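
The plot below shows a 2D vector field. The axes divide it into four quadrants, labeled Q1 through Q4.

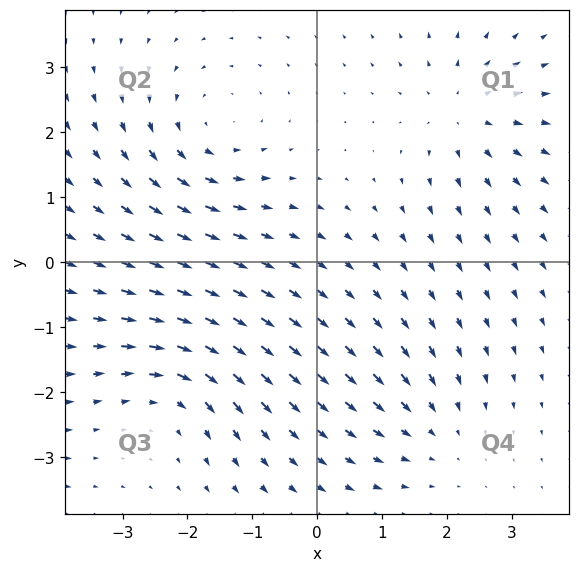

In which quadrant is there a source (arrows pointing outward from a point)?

The source sits at approximately (2.3, 2.3), which lies in quadrant Q1. The divergence there is about +4, positive as expected for a source.

Q1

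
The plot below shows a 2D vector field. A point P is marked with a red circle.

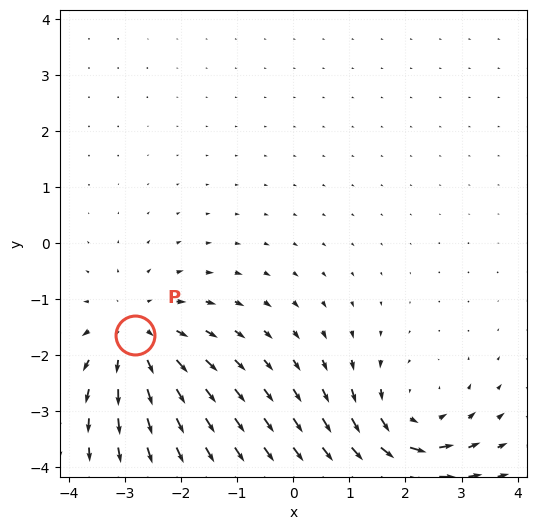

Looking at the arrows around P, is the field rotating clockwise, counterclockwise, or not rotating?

not rotating

Near P at (-2.8, -1.6) the arrows show no circulation. The curl there is ≈0.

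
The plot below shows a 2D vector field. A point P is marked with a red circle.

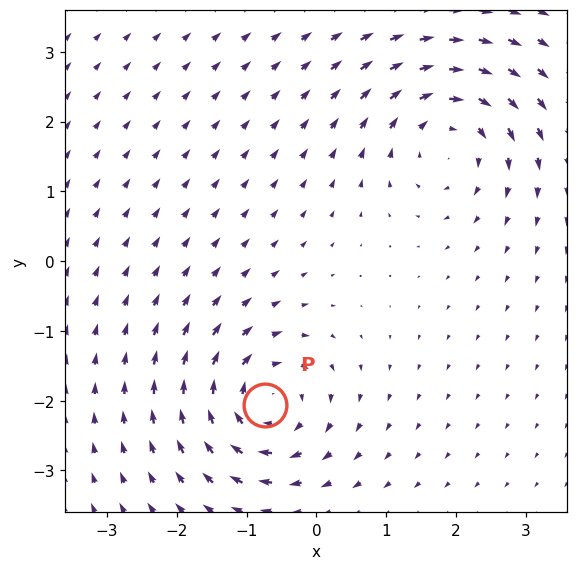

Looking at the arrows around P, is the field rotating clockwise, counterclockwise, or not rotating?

clockwise

Near P at (-0.7, -2.1) the arrows circulate clockwise. The curl (z-component) there is about -6; negative curl means clockwise rotation.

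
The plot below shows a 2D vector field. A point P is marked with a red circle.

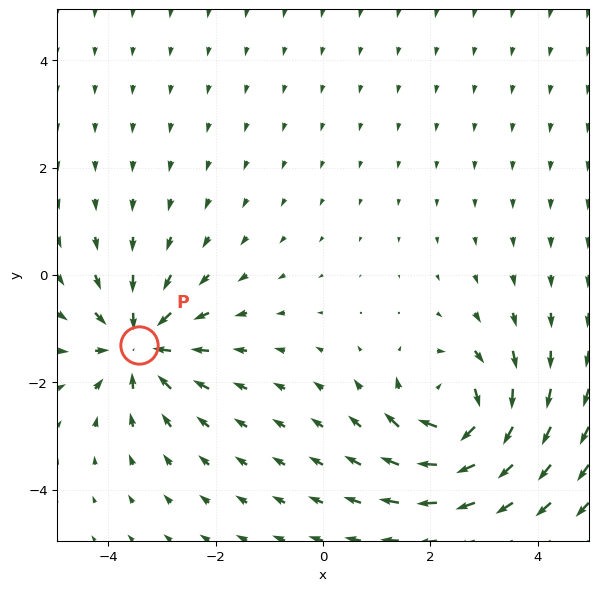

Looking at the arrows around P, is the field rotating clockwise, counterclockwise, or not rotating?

Near P at (-3.4, -1.3) the arrows show no circulation. The curl there is ≈0.

not rotating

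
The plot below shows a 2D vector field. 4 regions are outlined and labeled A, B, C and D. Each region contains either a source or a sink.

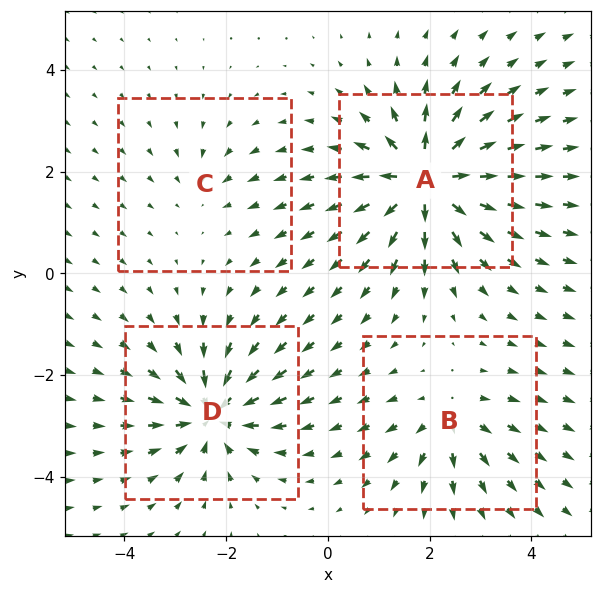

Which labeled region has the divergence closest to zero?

C

Divergence at each region's feature centre — A: about +8, B: about +4, C: about -2, D: about -7. Region C is closest to zero.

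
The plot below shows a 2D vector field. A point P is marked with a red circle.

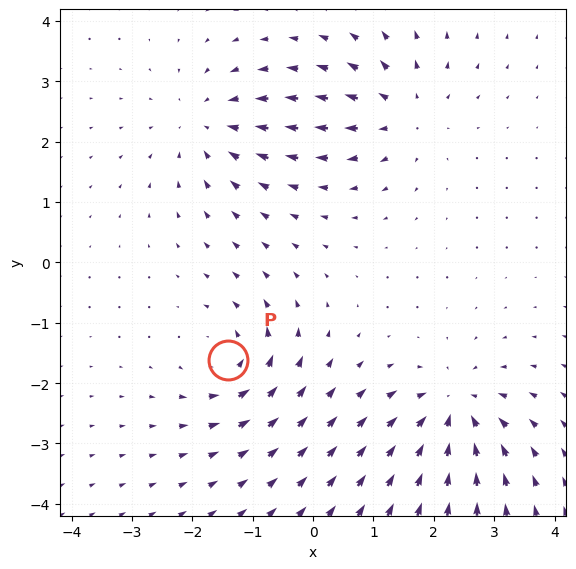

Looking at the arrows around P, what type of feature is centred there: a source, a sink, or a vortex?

At P (-1.4, -1.6) the arrows circulate counterclockwise. Divergence ≈0, curl about +5 — near-zero divergence with nonzero curl is a vortex.

vortex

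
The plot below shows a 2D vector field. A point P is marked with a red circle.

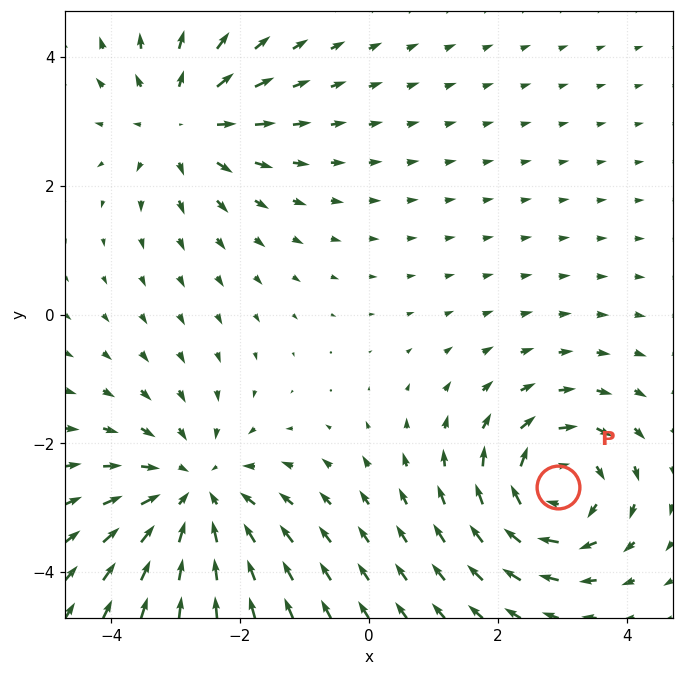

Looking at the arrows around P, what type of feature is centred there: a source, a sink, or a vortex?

vortex

At P (2.9, -2.7) the arrows circulate clockwise. Divergence ≈0, curl about -5 — near-zero divergence with nonzero curl is a vortex.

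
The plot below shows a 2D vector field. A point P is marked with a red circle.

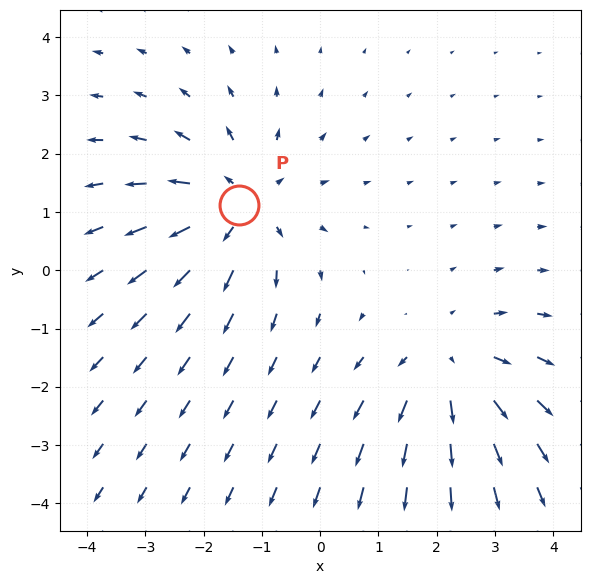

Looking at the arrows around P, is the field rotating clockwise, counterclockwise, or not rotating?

Near P at (-1.4, 1.1) the arrows show no circulation. The curl there is ≈0.

not rotating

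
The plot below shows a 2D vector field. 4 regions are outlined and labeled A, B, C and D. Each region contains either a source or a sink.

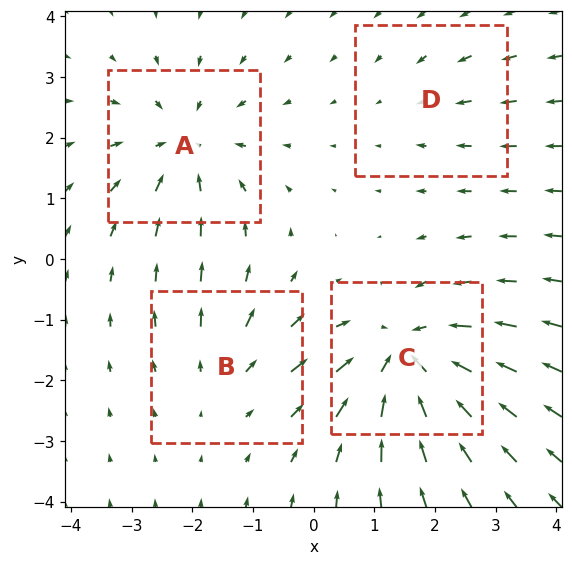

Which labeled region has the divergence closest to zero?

Divergence at each region's feature centre — A: about -5, B: about +3, C: about -6, D: about -2. Region D is closest to zero.

D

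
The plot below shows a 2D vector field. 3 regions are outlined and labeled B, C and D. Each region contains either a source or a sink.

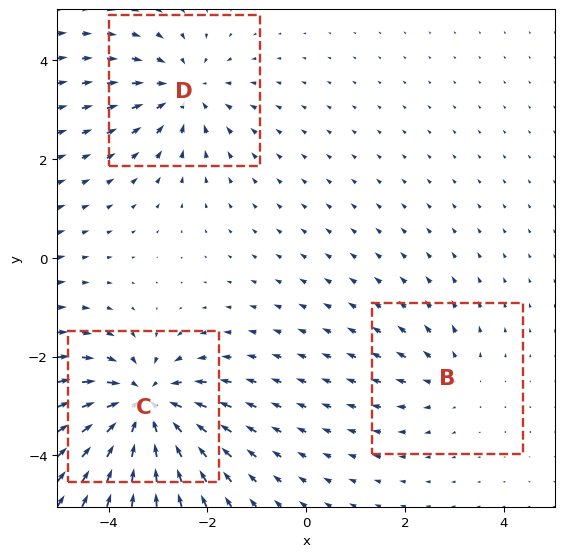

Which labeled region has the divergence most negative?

C

Divergence at each region's feature centre — B: about +2, C: about -5, D: about -3. Region C is most negative.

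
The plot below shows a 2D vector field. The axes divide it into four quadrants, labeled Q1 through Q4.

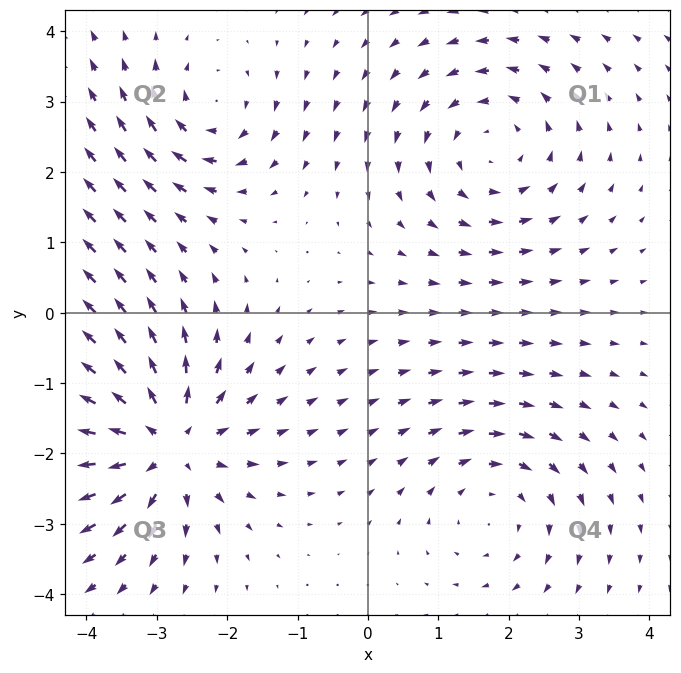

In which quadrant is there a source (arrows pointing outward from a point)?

Q3

The source sits at approximately (-2.9, -1.9), which lies in quadrant Q3. The divergence there is about +6, positive as expected for a source.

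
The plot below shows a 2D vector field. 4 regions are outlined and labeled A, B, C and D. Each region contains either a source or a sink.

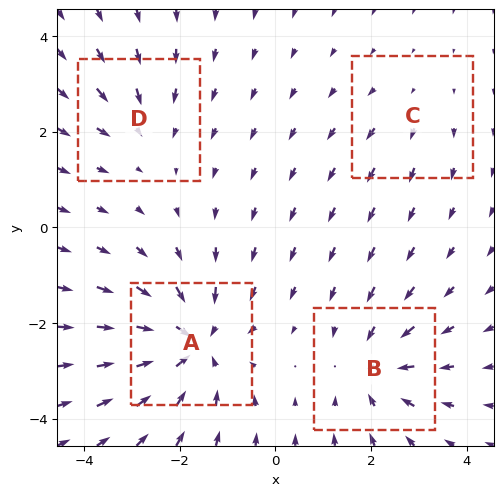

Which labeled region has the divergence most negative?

A

Divergence at each region's feature centre — A: about -6, B: about -4, C: about +2, D: about -3. Region A is most negative.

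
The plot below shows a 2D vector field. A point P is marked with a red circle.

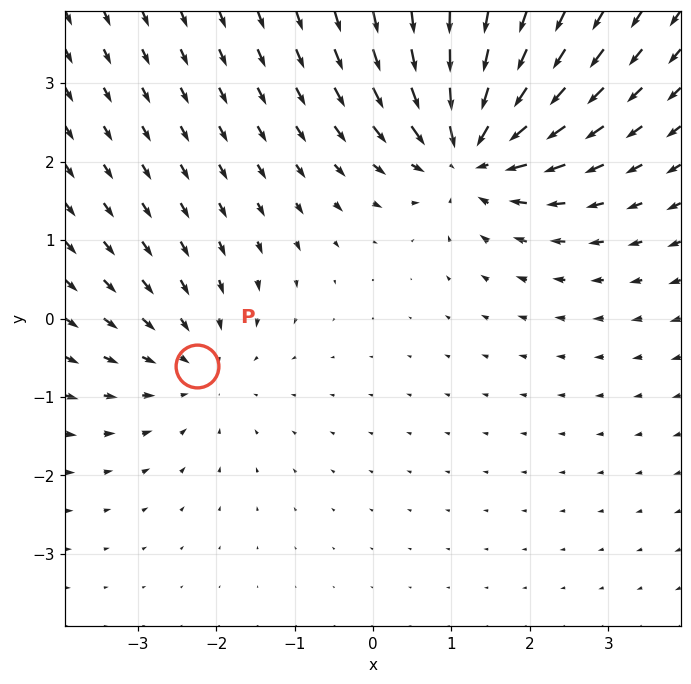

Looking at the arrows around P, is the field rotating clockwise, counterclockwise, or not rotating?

Near P at (-2.2, -0.6) the arrows show no circulation. The curl there is ≈0.

not rotating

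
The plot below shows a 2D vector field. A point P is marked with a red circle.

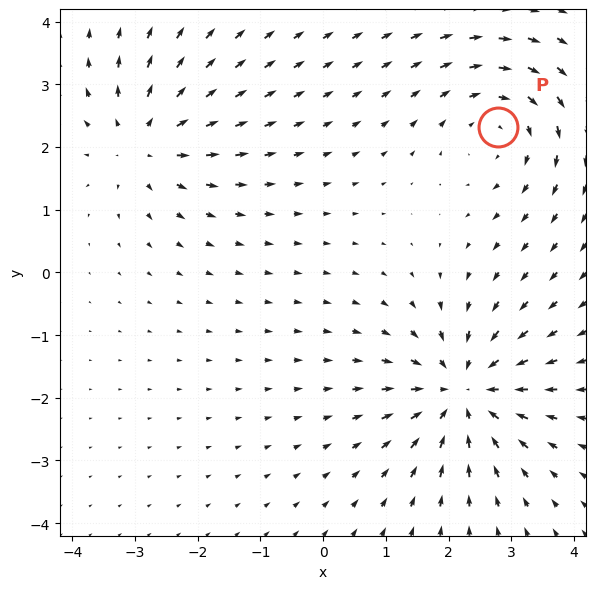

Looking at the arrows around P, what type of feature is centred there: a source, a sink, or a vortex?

At P (2.8, 2.3) the arrows circulate clockwise. Divergence ≈0, curl about -4 — near-zero divergence with nonzero curl is a vortex.

vortex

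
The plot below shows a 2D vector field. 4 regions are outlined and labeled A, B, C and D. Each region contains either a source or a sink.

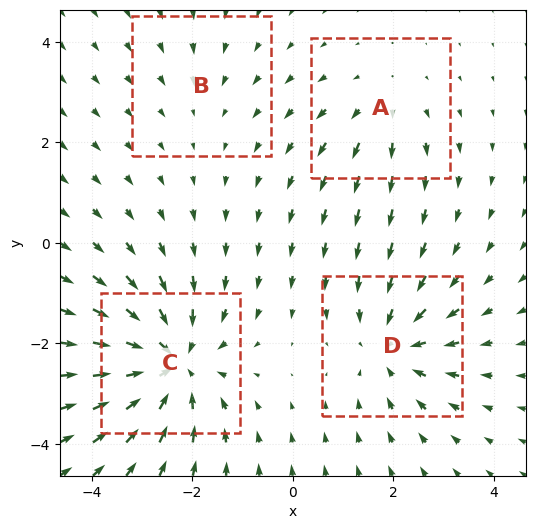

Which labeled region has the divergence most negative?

Divergence at each region's feature centre — A: about +3, B: about -2, C: about -6, D: about -4. Region C is most negative.

C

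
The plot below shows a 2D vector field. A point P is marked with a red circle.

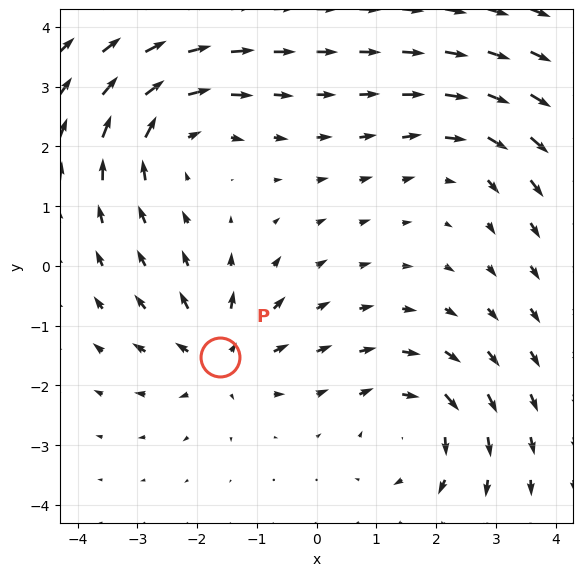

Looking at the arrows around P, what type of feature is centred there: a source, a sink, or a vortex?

source

At P (-1.6, -1.5) the arrows spread outward. Divergence about +5, curl ≈0 — positive divergence with near-zero curl is a source.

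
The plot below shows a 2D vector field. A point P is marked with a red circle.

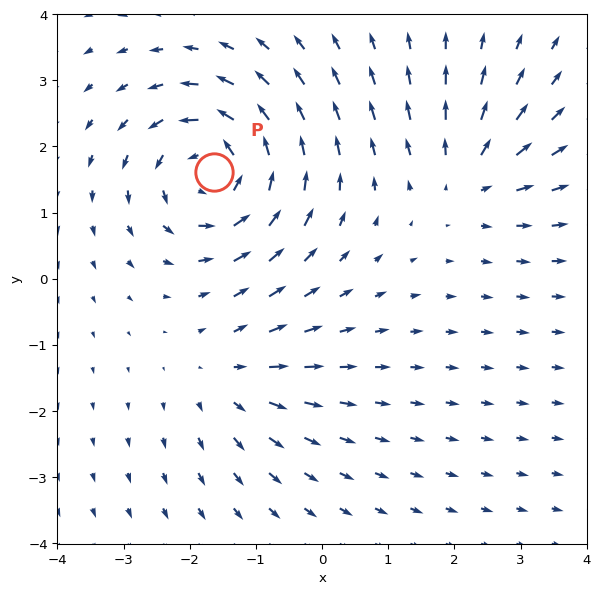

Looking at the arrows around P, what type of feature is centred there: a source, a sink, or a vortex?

At P (-1.6, 1.6) the arrows circulate counterclockwise. Divergence ≈0, curl about +5 — near-zero divergence with nonzero curl is a vortex.

vortex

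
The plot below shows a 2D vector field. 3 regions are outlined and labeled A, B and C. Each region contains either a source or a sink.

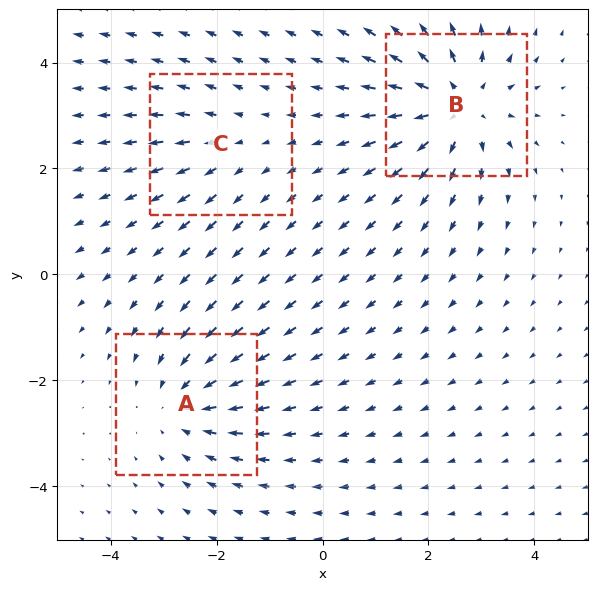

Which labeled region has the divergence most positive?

Divergence at each region's feature centre — A: about -3, B: about +5, C: about +2. Region B is most positive.

B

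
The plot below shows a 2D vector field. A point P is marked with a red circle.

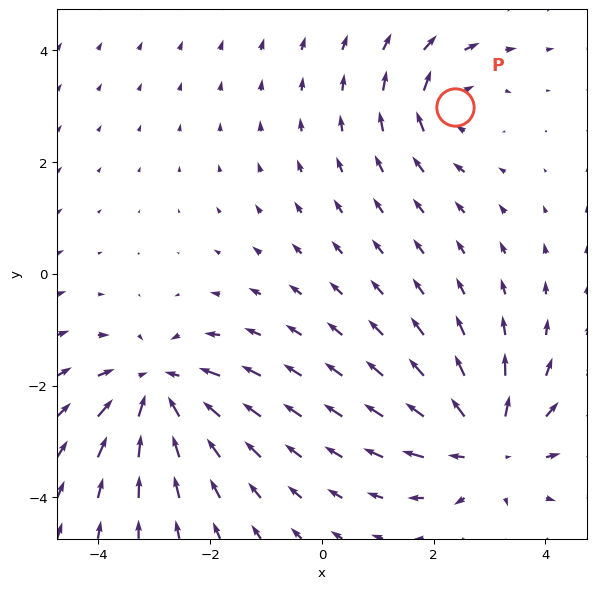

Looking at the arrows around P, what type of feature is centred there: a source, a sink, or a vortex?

At P (2.4, 3.0) the arrows circulate clockwise. Divergence ≈0, curl about -4 — near-zero divergence with nonzero curl is a vortex.

vortex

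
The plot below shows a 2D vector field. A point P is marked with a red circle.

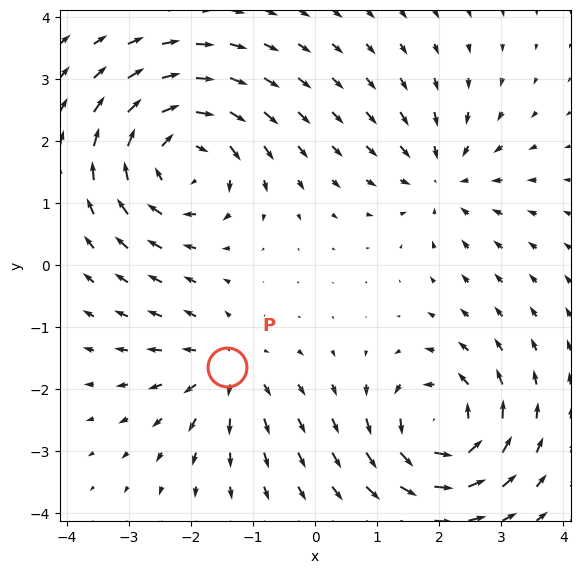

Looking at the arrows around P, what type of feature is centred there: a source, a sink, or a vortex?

source

At P (-1.4, -1.6) the arrows spread outward. Divergence about +3, curl ≈0 — positive divergence with near-zero curl is a source.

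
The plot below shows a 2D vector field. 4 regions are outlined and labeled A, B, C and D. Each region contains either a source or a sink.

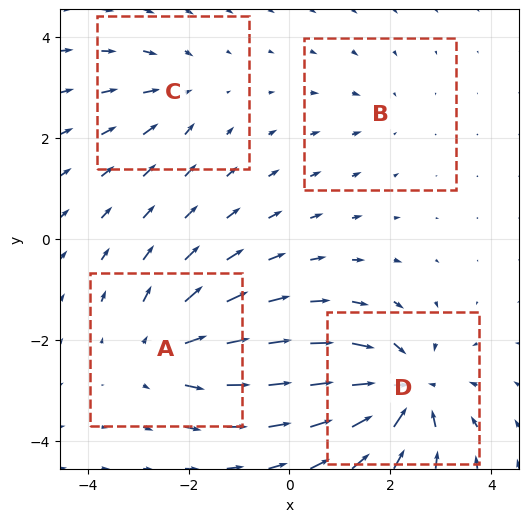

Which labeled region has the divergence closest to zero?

B

Divergence at each region's feature centre — A: about +4, B: about -2, C: about -3, D: about -7. Region B is closest to zero.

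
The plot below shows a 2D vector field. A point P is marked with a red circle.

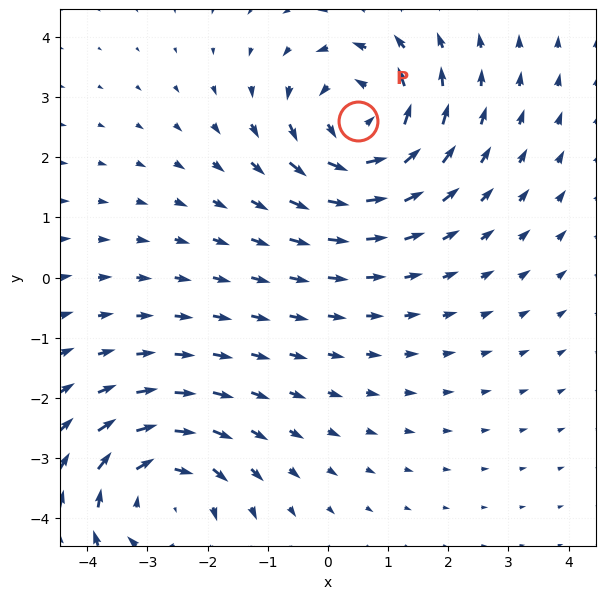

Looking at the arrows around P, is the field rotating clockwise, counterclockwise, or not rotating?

counterclockwise

Near P at (0.5, 2.6) the arrows circulate counterclockwise. The curl (z-component) there is about +4; positive curl means counterclockwise rotation.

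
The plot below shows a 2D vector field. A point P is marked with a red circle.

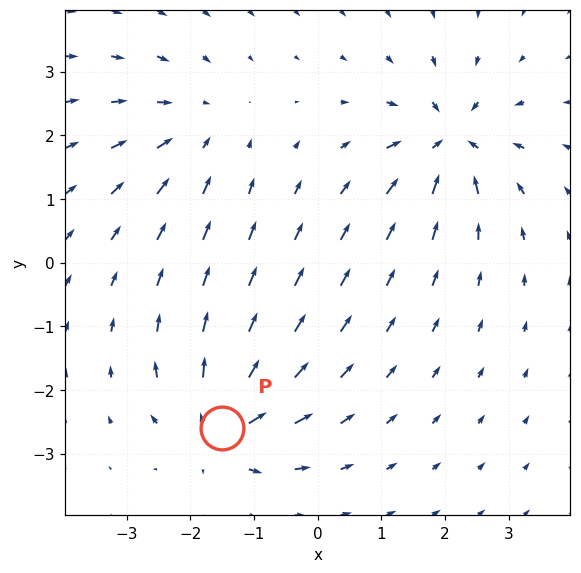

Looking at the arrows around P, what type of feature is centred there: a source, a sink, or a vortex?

At P (-1.5, -2.6) the arrows spread outward. Divergence about +6, curl ≈0 — positive divergence with near-zero curl is a source.

source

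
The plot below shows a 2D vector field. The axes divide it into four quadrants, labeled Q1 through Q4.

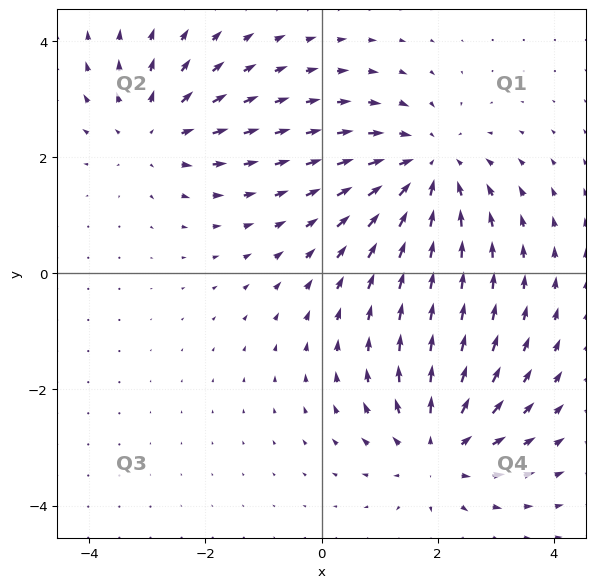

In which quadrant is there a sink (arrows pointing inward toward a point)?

Q1

The sink sits at approximately (1.8, 1.8), which lies in quadrant Q1. The divergence there is about -4, negative as expected for a sink.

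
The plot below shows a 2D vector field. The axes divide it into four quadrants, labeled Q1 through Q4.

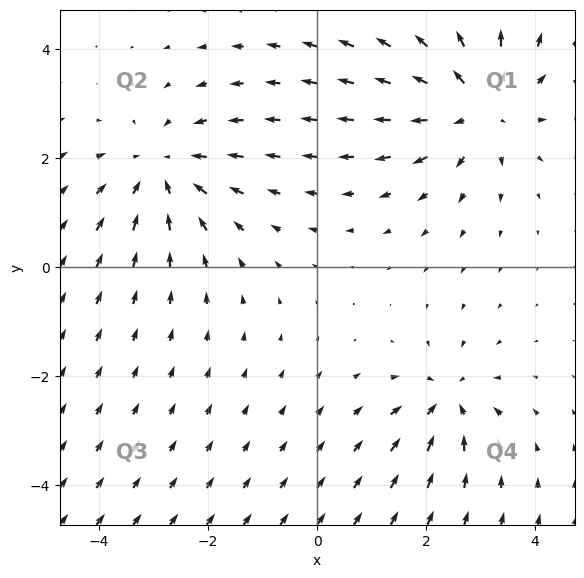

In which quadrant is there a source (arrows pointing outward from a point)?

Q1

The source sits at approximately (2.9, 3.0), which lies in quadrant Q1. The divergence there is about +4, positive as expected for a source.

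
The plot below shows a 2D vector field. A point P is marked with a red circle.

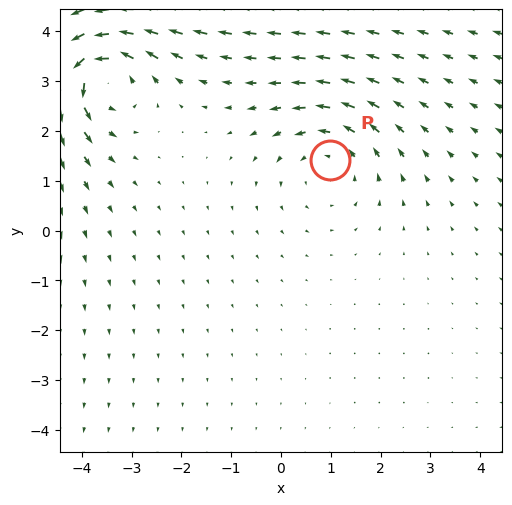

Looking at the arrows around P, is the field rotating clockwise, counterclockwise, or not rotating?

counterclockwise

Near P at (1.0, 1.4) the arrows circulate counterclockwise. The curl (z-component) there is about +2; positive curl means counterclockwise rotation.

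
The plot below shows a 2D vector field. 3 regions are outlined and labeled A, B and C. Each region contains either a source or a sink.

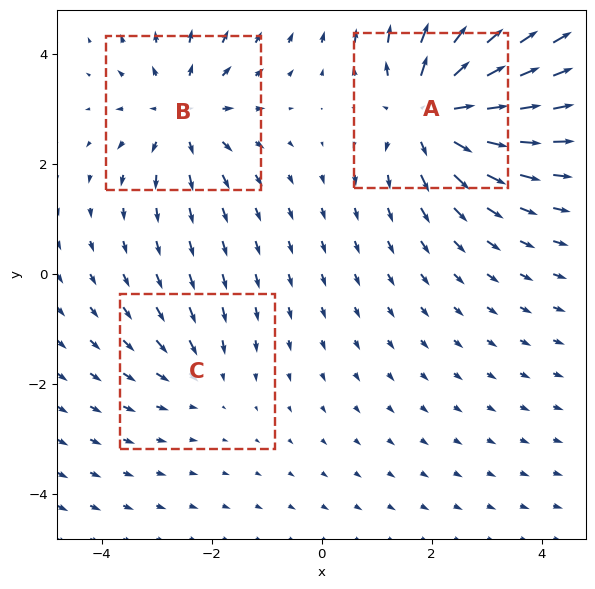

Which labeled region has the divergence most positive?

Divergence at each region's feature centre — A: about +5, B: about +3, C: about -2. Region A is most positive.

A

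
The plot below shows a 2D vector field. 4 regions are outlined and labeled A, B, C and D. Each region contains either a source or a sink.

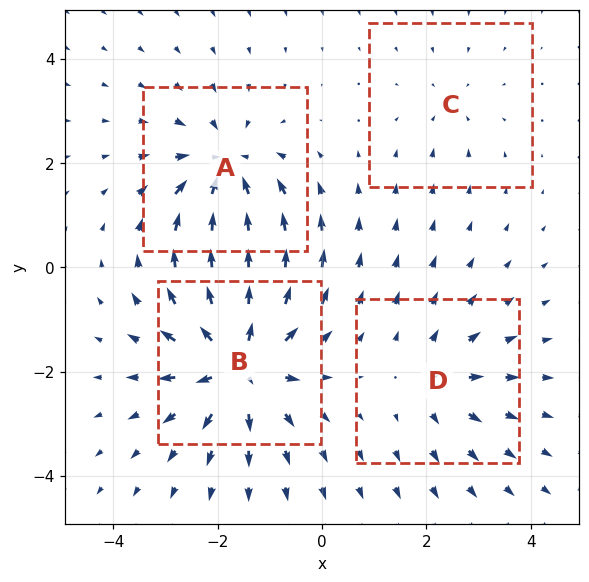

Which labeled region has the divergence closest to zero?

C

Divergence at each region's feature centre — A: about -5, B: about +7, C: about -2, D: about +3. Region C is closest to zero.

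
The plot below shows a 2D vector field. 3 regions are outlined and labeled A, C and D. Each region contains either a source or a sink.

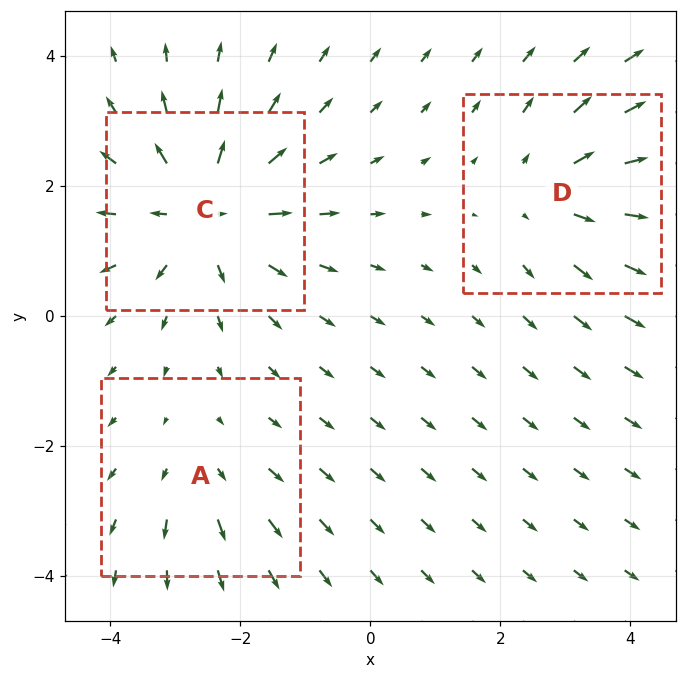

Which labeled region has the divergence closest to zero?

Divergence at each region's feature centre — A: about +2, C: about +4, D: about +3. Region A is closest to zero.

A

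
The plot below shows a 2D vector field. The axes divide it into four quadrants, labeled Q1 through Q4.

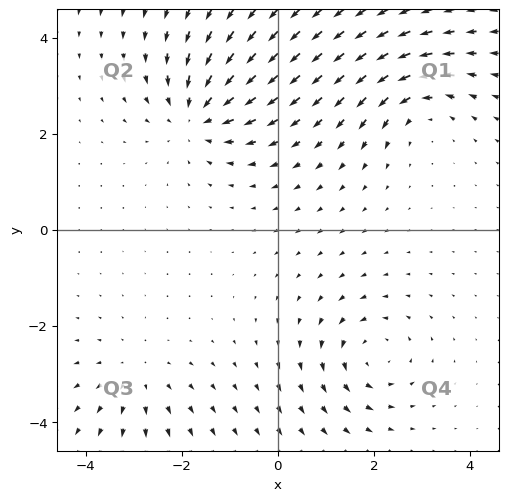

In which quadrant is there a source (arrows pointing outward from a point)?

The source sits at approximately (-3.0, -3.1), which lies in quadrant Q3. The divergence there is about +3, positive as expected for a source.

Q3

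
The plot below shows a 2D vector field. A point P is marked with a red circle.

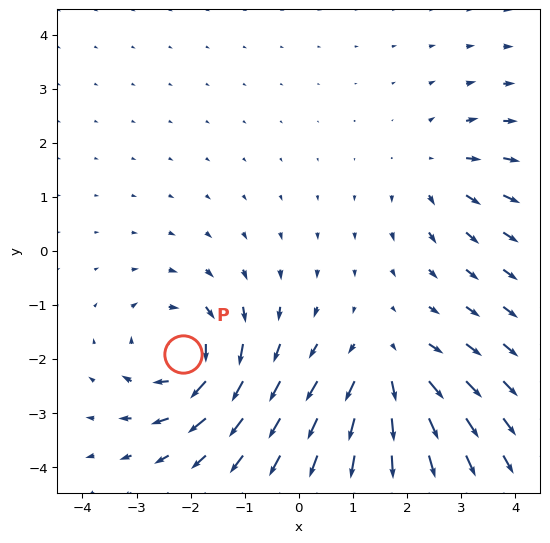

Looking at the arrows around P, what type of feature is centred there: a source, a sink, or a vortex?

At P (-2.1, -1.9) the arrows circulate clockwise. Divergence ≈0, curl about -6 — near-zero divergence with nonzero curl is a vortex.

vortex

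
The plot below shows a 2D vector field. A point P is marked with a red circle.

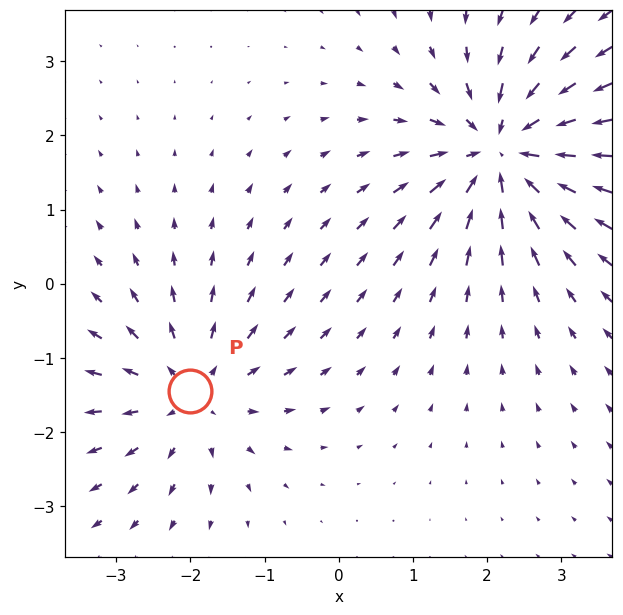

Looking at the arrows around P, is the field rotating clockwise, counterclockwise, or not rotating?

Near P at (-2.0, -1.5) the arrows show no circulation. The curl there is ≈0.

not rotating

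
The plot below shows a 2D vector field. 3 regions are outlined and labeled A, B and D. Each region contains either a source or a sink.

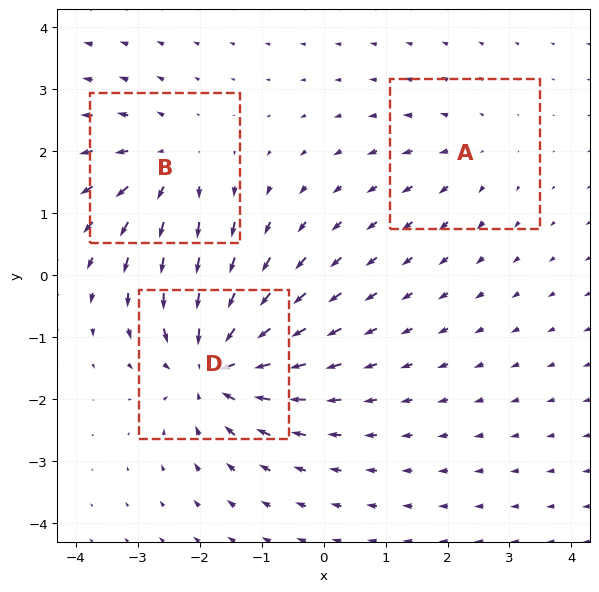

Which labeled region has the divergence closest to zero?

A

Divergence at each region's feature centre — A: about +2, B: about +3, D: about -5. Region A is closest to zero.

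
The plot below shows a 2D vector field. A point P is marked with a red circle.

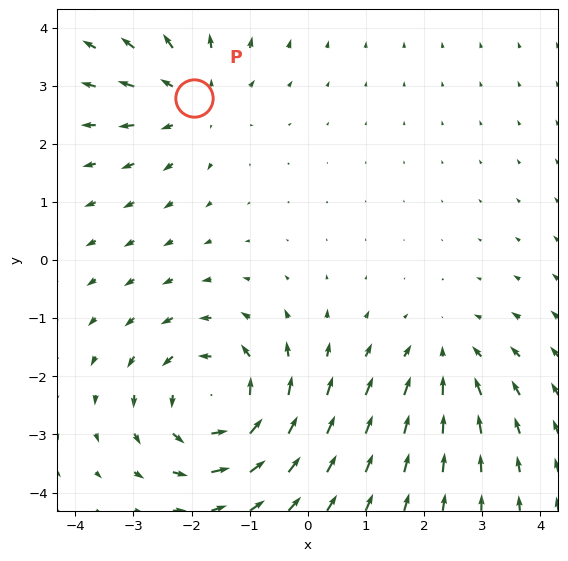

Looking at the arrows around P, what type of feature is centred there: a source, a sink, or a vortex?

source

At P (-2.0, 2.8) the arrows spread outward. Divergence about +3, curl ≈0 — positive divergence with near-zero curl is a source.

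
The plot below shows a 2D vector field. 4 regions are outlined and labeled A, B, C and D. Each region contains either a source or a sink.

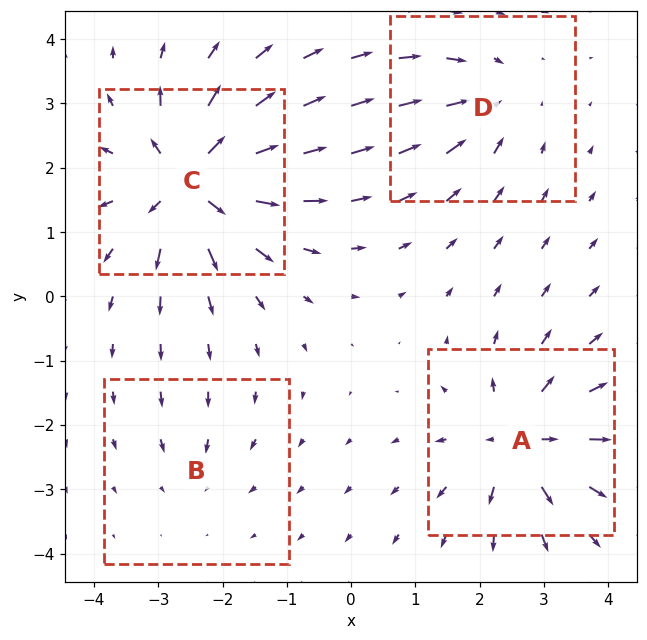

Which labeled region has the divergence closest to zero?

B

Divergence at each region's feature centre — A: about +6, B: about -2, C: about +8, D: about -4. Region B is closest to zero.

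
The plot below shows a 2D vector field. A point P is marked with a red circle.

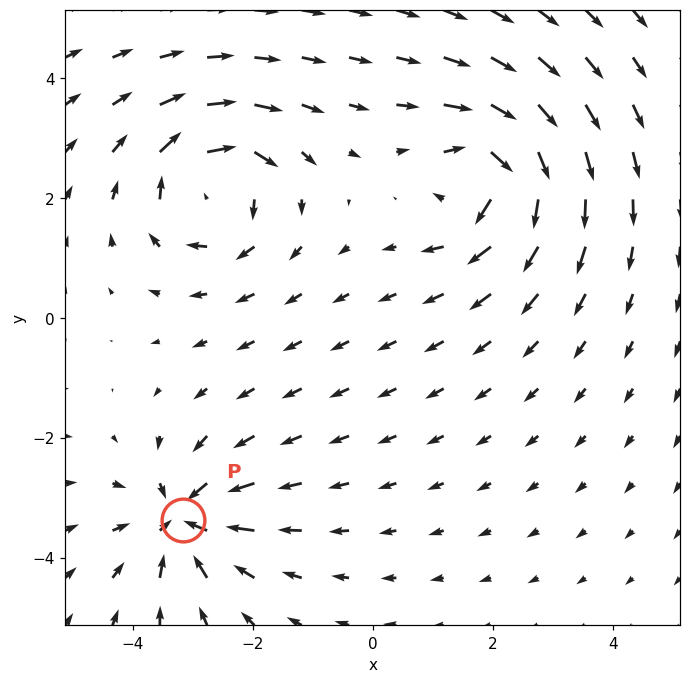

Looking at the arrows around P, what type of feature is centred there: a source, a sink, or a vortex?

sink

At P (-3.2, -3.4) the arrows converge inward. Divergence about -4, curl ≈0 — negative divergence with near-zero curl is a sink.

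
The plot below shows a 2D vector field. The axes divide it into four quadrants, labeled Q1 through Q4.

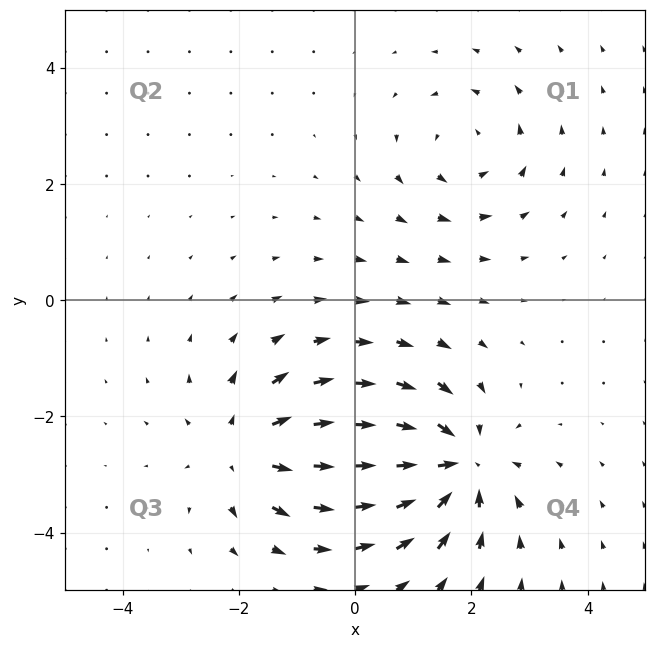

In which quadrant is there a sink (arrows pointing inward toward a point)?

Q4

The sink sits at approximately (1.7, -2.8), which lies in quadrant Q4. The divergence there is about -6, negative as expected for a sink.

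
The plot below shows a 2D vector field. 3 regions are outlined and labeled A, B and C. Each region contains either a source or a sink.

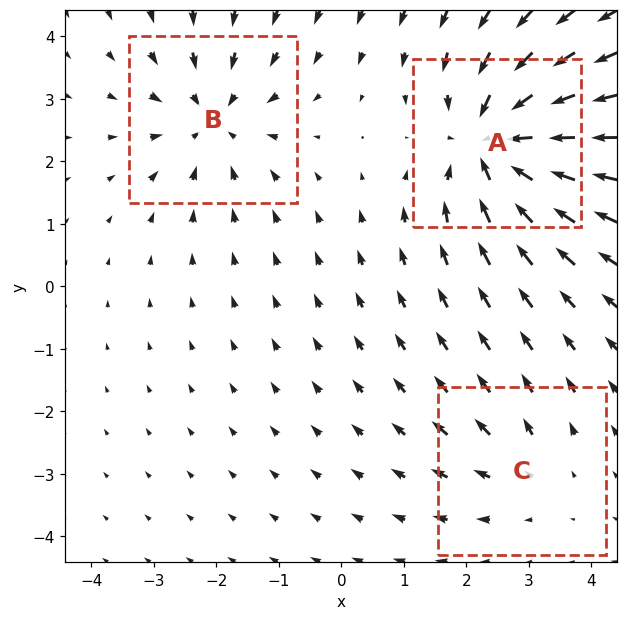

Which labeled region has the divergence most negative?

A

Divergence at each region's feature centre — A: about -5, B: about -3, C: about +2. Region A is most negative.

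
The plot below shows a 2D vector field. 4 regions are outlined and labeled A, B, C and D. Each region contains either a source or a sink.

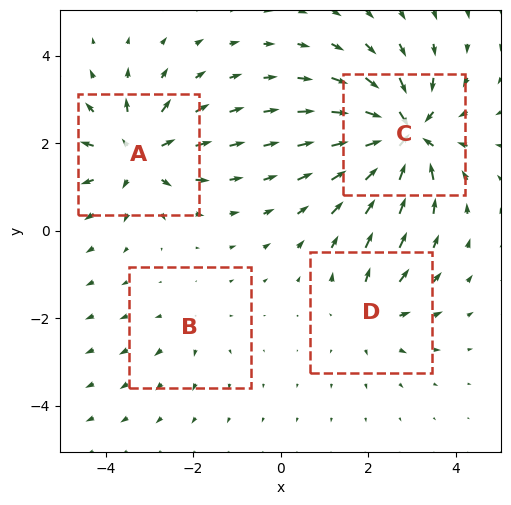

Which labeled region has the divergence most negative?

C

Divergence at each region's feature centre — A: about +6, B: about +2, C: about -8, D: about +4. Region C is most negative.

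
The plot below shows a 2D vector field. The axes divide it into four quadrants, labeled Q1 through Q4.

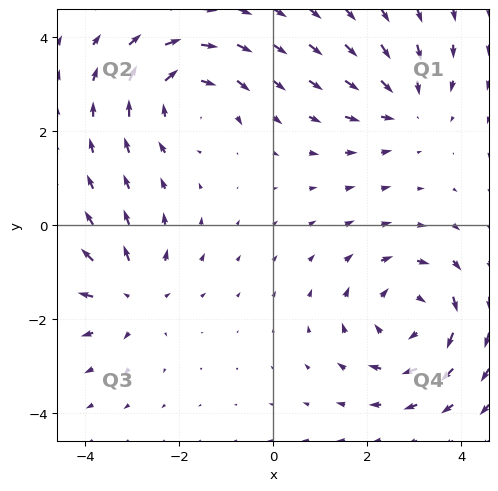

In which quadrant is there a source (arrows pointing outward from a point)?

Q3

The source sits at approximately (-3.0, -1.5), which lies in quadrant Q3. The divergence there is about +3, positive as expected for a source.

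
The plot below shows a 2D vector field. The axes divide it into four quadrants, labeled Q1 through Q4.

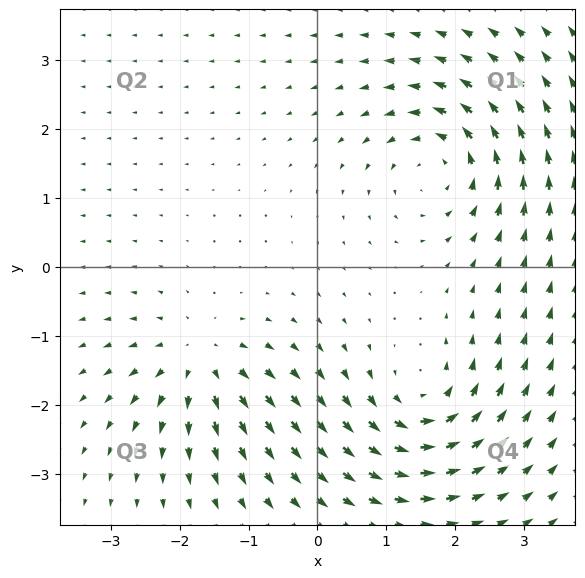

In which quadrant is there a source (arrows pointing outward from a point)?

The source sits at approximately (-1.7, -1.4), which lies in quadrant Q3. The divergence there is about +5, positive as expected for a source.

Q3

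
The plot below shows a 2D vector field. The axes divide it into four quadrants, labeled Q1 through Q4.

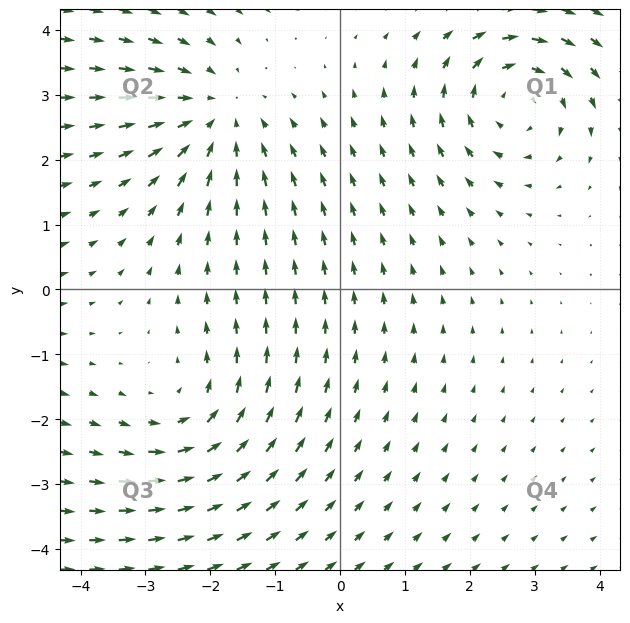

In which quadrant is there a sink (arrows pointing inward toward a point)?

The sink sits at approximately (-1.9, 2.7), which lies in quadrant Q2. The divergence there is about -3, negative as expected for a sink.

Q2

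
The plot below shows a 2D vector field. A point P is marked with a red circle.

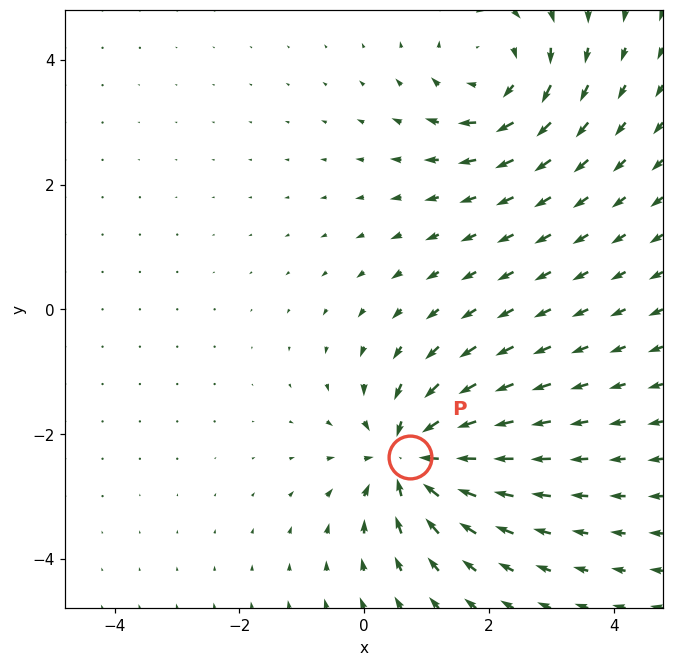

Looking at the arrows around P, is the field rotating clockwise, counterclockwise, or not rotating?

Near P at (0.7, -2.4) the arrows show no circulation. The curl there is ≈0.

not rotating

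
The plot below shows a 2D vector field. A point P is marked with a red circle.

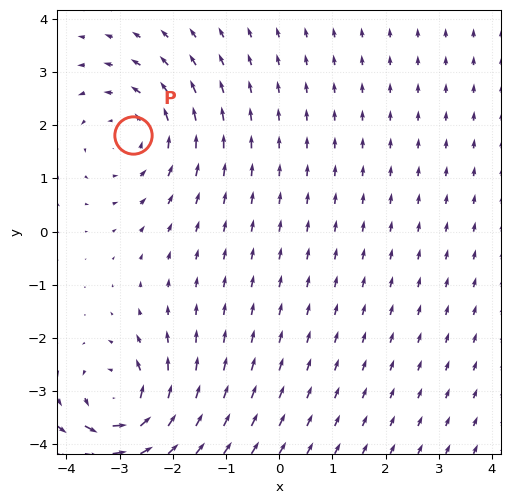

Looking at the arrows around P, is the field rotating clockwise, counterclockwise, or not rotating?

counterclockwise

Near P at (-2.8, 1.8) the arrows circulate counterclockwise. The curl (z-component) there is about +3; positive curl means counterclockwise rotation.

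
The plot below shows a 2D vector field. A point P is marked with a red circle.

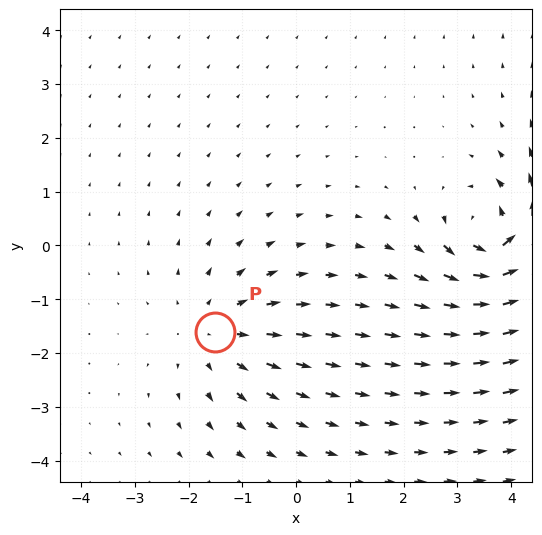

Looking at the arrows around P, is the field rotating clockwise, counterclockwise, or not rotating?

not rotating

Near P at (-1.5, -1.6) the arrows show no circulation. The curl there is ≈0.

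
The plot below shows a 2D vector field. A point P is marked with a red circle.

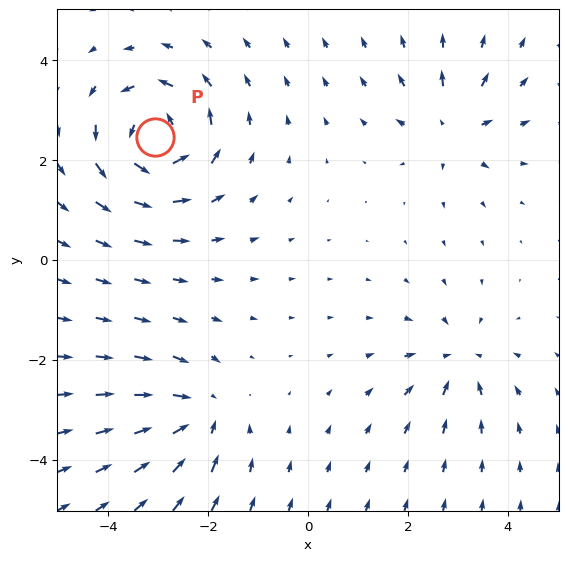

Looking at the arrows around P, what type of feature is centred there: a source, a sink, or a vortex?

vortex

At P (-3.1, 2.5) the arrows circulate counterclockwise. Divergence ≈0, curl about +6 — near-zero divergence with nonzero curl is a vortex.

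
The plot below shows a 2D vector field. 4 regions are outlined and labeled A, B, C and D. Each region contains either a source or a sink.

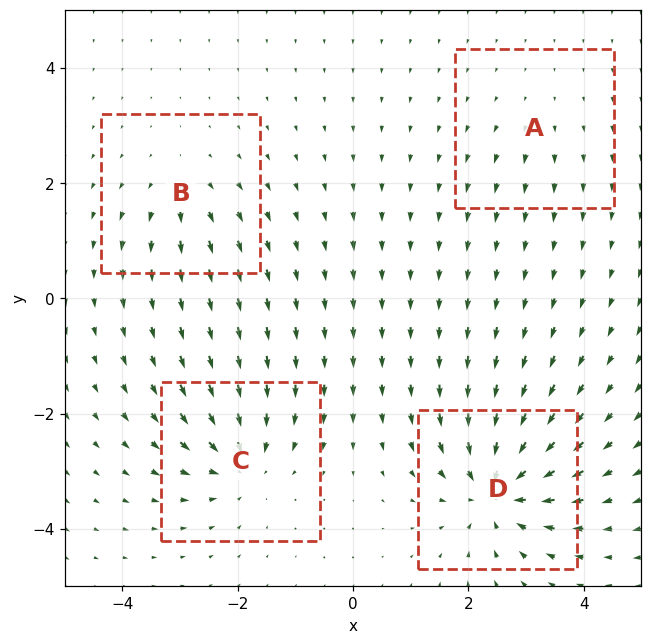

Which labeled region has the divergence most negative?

D

Divergence at each region's feature centre — A: about +2, B: about +4, C: about -7, D: about -9. Region D is most negative.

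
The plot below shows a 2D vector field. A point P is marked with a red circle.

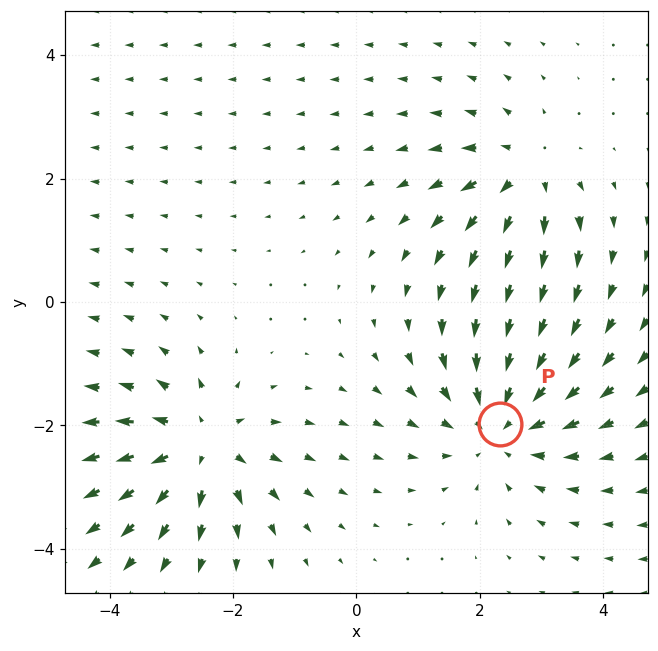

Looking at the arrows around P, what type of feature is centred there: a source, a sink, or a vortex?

sink

At P (2.3, -2.0) the arrows converge inward. Divergence about -3, curl ≈0 — negative divergence with near-zero curl is a sink.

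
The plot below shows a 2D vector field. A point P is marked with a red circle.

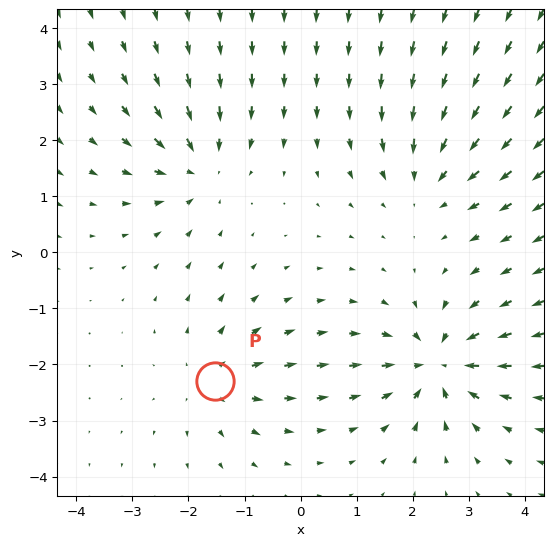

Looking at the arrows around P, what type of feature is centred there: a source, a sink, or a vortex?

At P (-1.5, -2.3) the arrows spread outward. Divergence about +3, curl ≈0 — positive divergence with near-zero curl is a source.

source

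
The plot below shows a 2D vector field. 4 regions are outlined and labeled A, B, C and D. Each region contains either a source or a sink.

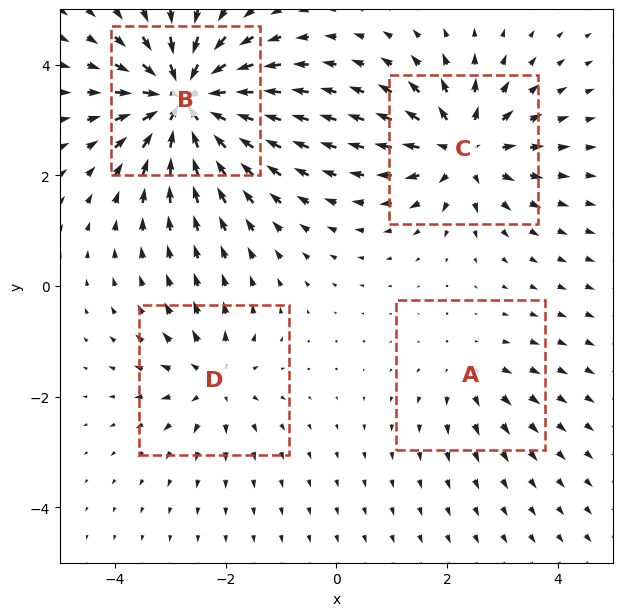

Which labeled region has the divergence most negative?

B

Divergence at each region's feature centre — A: about +3, B: about -8, C: about +6, D: about +4. Region B is most negative.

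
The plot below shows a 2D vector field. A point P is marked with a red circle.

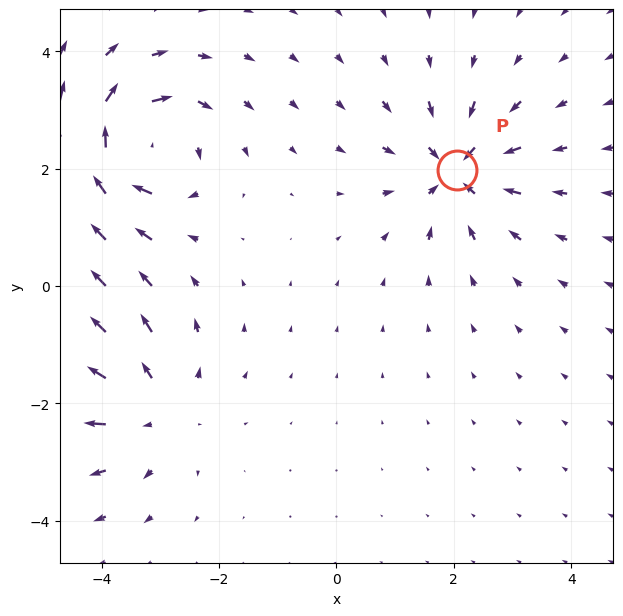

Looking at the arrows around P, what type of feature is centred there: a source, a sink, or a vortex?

At P (2.0, 2.0) the arrows converge inward. Divergence about -5, curl ≈0 — negative divergence with near-zero curl is a sink.

sink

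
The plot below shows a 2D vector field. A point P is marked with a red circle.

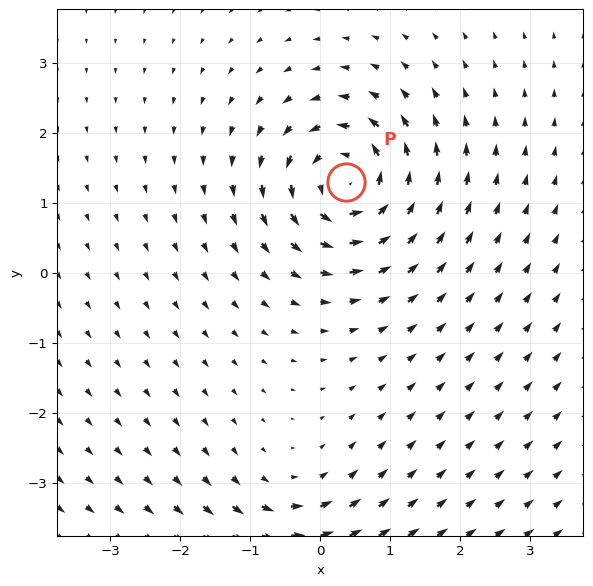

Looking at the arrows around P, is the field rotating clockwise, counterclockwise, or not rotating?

Near P at (0.4, 1.3) the arrows circulate counterclockwise. The curl (z-component) there is about +6; positive curl means counterclockwise rotation.

counterclockwise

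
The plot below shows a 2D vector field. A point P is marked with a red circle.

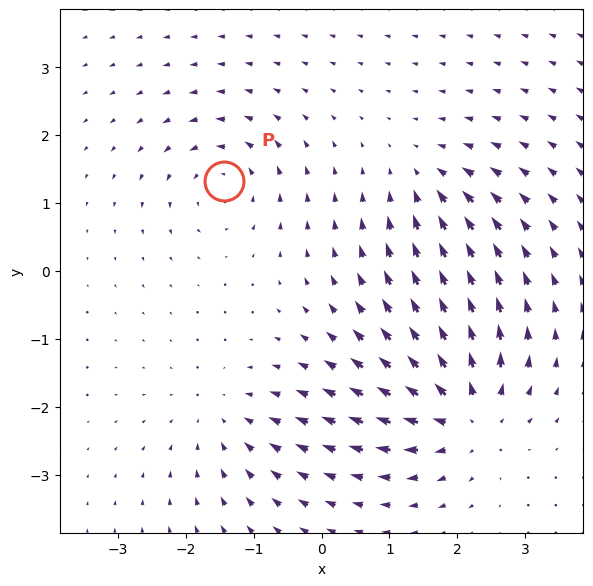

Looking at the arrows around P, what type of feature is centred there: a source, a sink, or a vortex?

vortex

At P (-1.4, 1.3) the arrows circulate counterclockwise. Divergence ≈0, curl about +4 — near-zero divergence with nonzero curl is a vortex.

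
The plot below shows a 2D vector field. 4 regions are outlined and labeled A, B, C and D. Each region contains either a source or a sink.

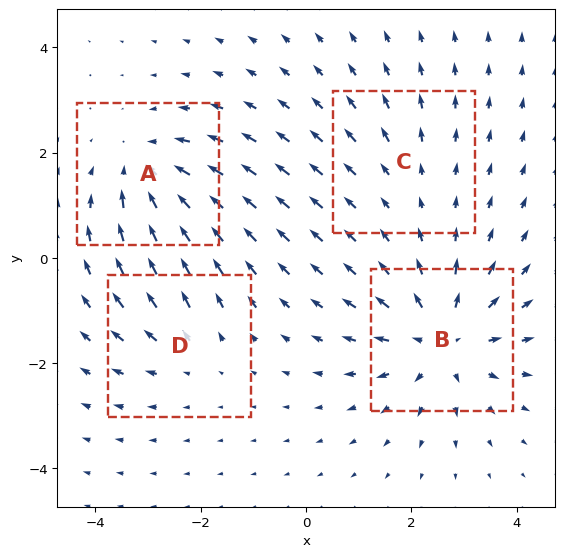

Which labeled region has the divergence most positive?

Divergence at each region's feature centre — A: about -5, B: about +6, C: about +2, D: about +3. Region B is most positive.

B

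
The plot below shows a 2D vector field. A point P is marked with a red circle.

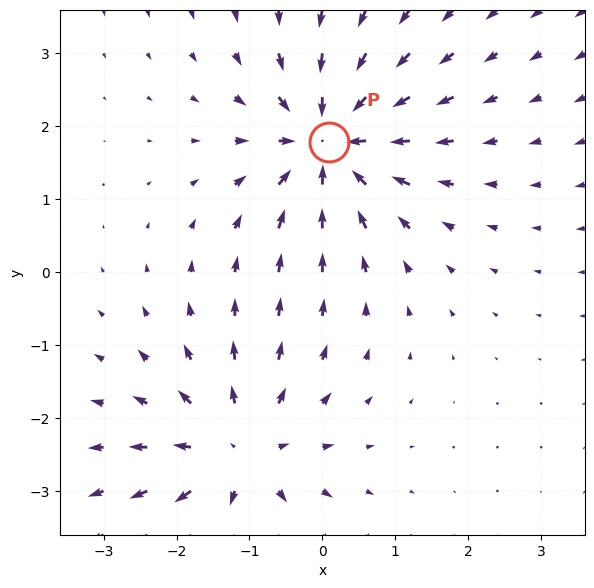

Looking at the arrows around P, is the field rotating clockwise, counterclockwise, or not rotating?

not rotating

Near P at (0.1, 1.8) the arrows show no circulation. The curl there is ≈0.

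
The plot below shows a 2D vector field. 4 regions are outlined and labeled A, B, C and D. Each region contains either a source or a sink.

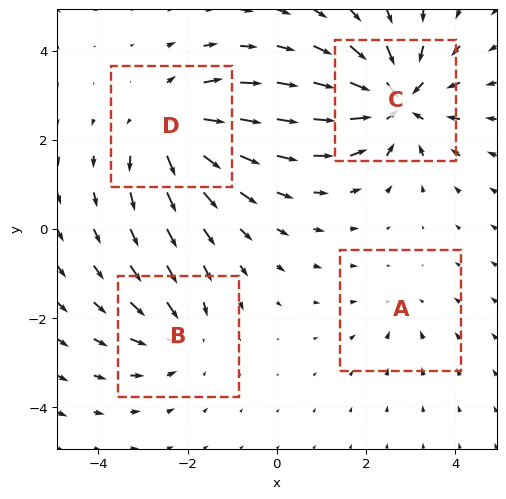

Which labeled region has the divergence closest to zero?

Divergence at each region's feature centre — A: about -2, B: about -3, C: about -6, D: about +5. Region A is closest to zero.

A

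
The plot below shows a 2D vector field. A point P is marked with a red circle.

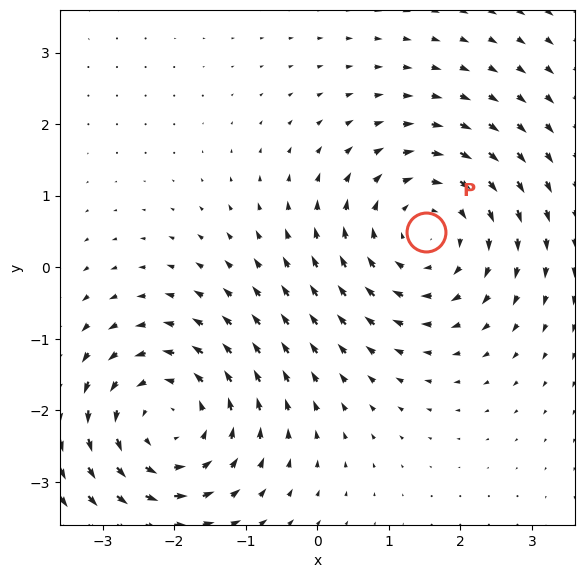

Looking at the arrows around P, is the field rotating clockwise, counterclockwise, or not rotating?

clockwise

Near P at (1.5, 0.5) the arrows circulate clockwise. The curl (z-component) there is about -3; negative curl means clockwise rotation.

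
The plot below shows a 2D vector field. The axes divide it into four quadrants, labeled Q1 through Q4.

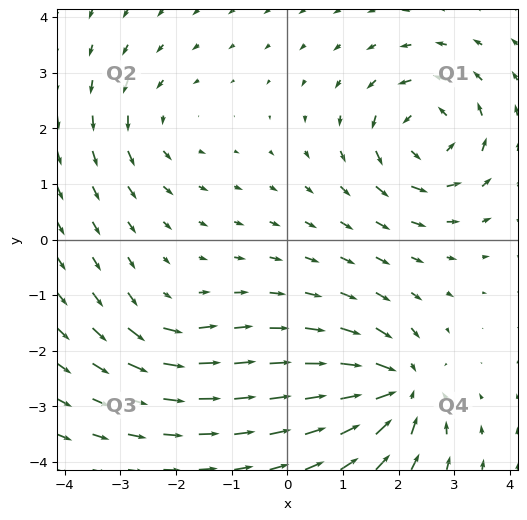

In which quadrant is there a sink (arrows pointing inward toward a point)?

Q4

The sink sits at approximately (2.0, -2.7), which lies in quadrant Q4. The divergence there is about -6, negative as expected for a sink.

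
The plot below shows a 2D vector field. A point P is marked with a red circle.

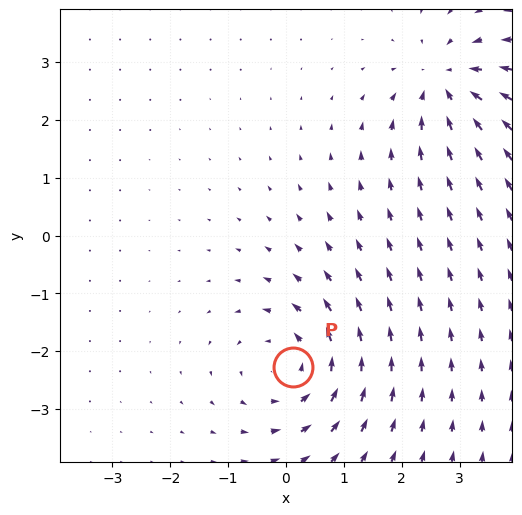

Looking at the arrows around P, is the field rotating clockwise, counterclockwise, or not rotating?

counterclockwise

Near P at (0.1, -2.3) the arrows circulate counterclockwise. The curl (z-component) there is about +4; positive curl means counterclockwise rotation.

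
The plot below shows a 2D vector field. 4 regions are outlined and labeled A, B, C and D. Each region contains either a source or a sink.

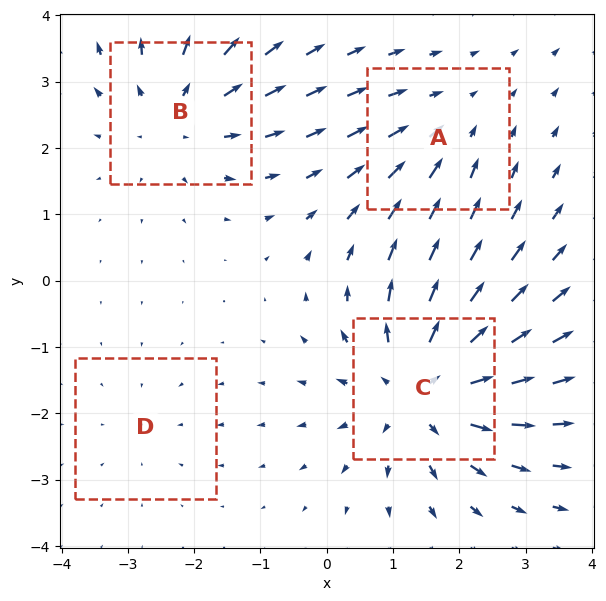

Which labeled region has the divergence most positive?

Divergence at each region's feature centre — A: about -3, B: about +4, C: about +6, D: about -1. Region C is most positive.

C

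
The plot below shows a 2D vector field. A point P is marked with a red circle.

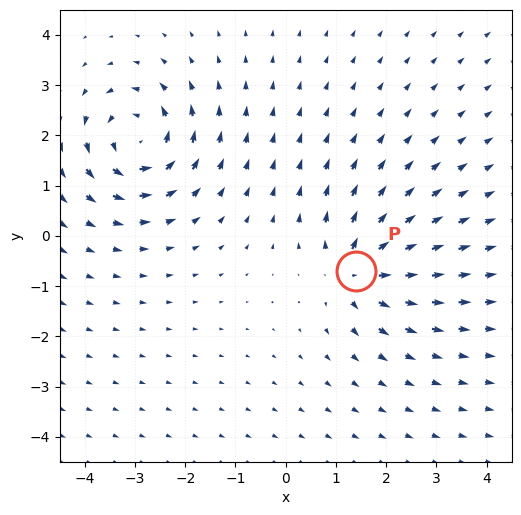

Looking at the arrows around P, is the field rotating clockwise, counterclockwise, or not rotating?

Near P at (1.4, -0.7) the arrows show no circulation. The curl there is ≈0.

not rotating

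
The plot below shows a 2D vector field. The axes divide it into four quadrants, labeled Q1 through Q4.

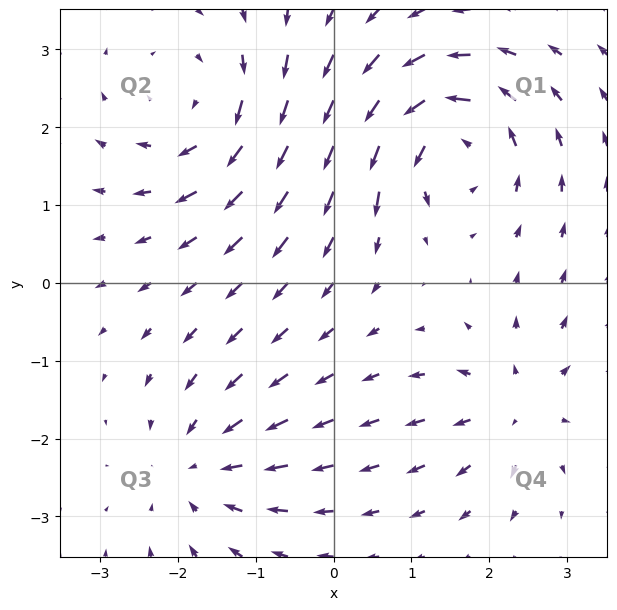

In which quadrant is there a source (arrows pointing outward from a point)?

The source sits at approximately (2.3, -1.6), which lies in quadrant Q4. The divergence there is about +4, positive as expected for a source.

Q4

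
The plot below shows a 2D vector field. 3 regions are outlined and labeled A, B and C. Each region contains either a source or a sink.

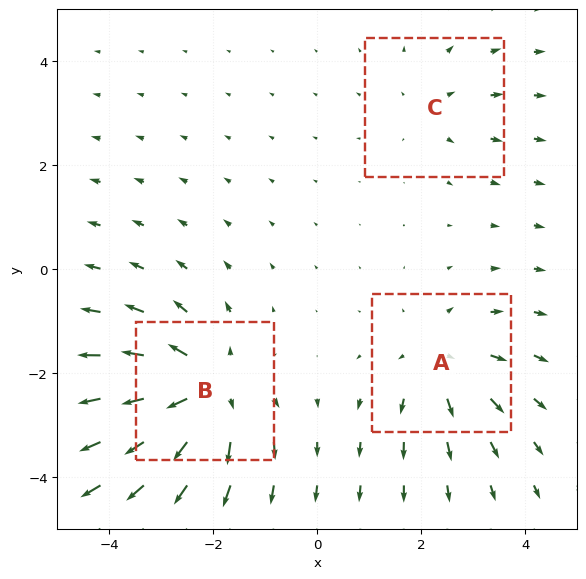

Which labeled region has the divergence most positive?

B

Divergence at each region's feature centre — A: about +3, B: about +5, C: about +2. Region B is most positive.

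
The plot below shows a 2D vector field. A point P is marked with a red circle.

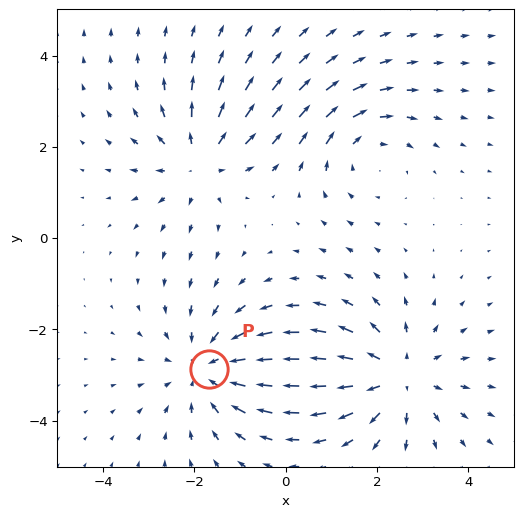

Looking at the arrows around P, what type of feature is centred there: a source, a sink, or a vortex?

sink

At P (-1.7, -2.9) the arrows converge inward. Divergence about -4, curl ≈0 — negative divergence with near-zero curl is a sink.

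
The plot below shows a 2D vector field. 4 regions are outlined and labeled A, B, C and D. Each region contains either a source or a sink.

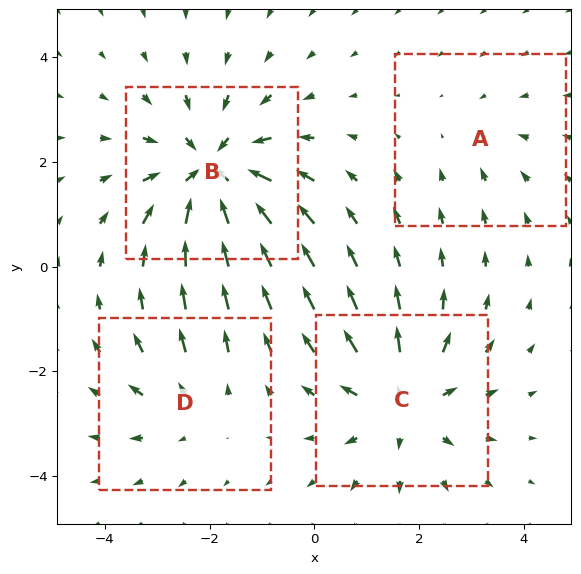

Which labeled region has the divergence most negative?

Divergence at each region's feature centre — A: about -2, B: about -6, C: about +5, D: about +3. Region B is most negative.

B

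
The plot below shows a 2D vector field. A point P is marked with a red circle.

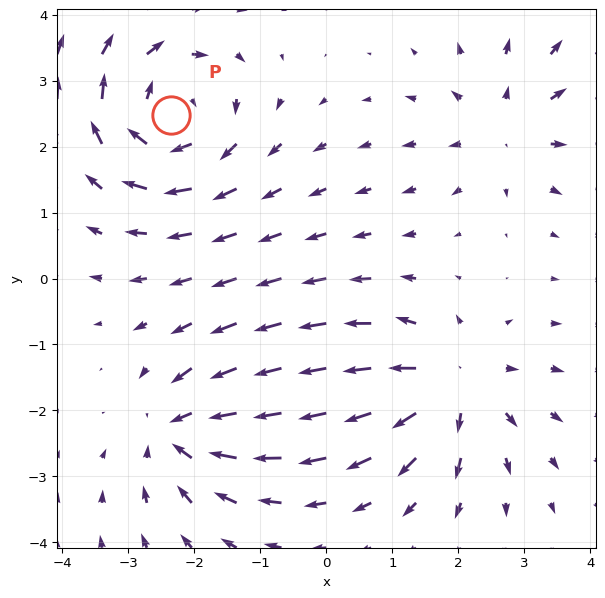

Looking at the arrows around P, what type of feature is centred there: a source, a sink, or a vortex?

At P (-2.4, 2.5) the arrows circulate clockwise. Divergence ≈0, curl about -5 — near-zero divergence with nonzero curl is a vortex.

vortex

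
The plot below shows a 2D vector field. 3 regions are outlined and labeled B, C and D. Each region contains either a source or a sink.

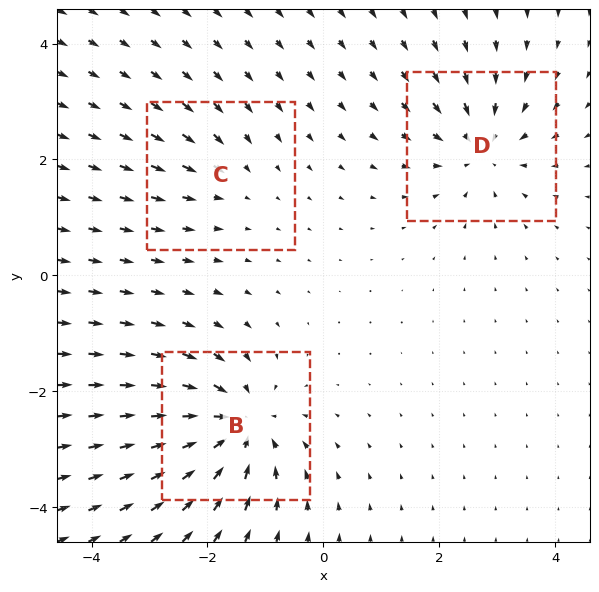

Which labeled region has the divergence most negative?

B

Divergence at each region's feature centre — B: about -5, C: about -2, D: about -4. Region B is most negative.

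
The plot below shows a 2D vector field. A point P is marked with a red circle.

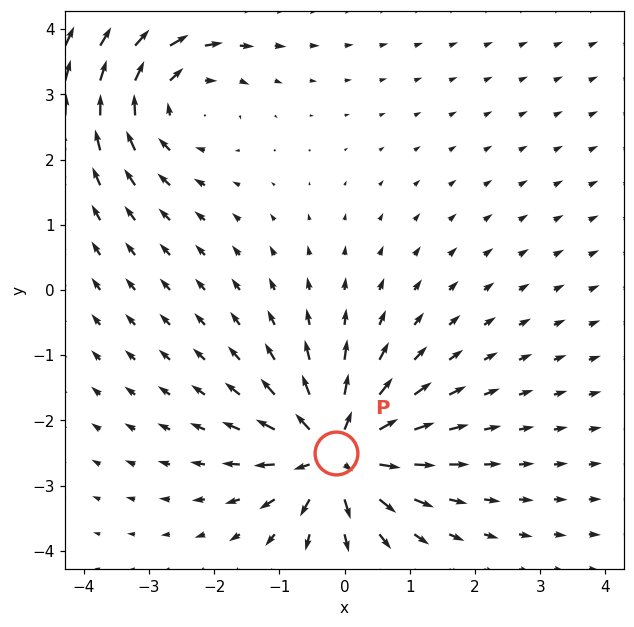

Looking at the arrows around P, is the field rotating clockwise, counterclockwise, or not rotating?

not rotating

Near P at (-0.1, -2.5) the arrows show no circulation. The curl there is ≈0.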